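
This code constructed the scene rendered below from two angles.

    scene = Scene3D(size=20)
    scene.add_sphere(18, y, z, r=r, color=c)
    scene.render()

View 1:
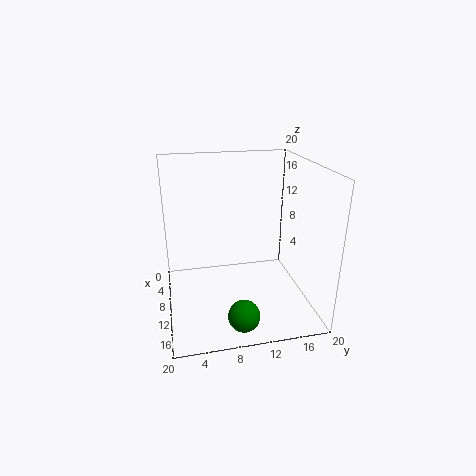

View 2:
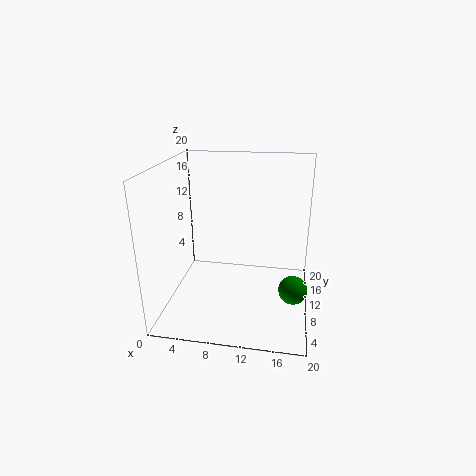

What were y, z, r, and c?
y = 9, z = 3, r = 2, c = 'green'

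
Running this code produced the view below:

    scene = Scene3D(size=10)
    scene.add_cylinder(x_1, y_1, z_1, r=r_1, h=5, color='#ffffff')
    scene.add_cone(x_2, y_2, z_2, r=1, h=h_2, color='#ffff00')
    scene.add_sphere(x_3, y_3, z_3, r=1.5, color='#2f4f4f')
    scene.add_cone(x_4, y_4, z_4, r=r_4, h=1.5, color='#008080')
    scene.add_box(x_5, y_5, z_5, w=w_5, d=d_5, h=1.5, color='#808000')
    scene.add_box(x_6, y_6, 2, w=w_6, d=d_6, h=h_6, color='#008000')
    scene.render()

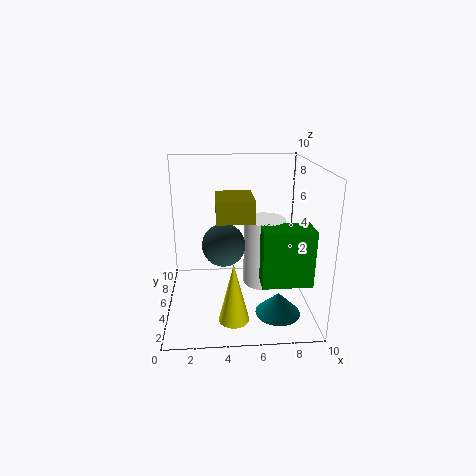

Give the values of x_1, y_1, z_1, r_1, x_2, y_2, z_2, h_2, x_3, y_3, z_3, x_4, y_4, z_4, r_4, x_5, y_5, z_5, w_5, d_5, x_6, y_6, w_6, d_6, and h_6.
x_1 = 7
y_1 = 6
z_1 = 1
r_1 = 1.5
x_2 = 4.5
y_2 = 2
z_2 = 0.5
h_2 = 4
x_3 = 4
y_3 = 5
z_3 = 4.5
x_4 = 7.5
y_4 = 2.5
z_4 = 0.5
r_4 = 1.5
x_5 = 3.5
y_5 = 3.5
z_5 = 6.5
w_5 = 2.5
d_5 = 3
x_6 = 6.5
y_6 = 3
w_6 = 3.5
d_6 = 2
h_6 = 4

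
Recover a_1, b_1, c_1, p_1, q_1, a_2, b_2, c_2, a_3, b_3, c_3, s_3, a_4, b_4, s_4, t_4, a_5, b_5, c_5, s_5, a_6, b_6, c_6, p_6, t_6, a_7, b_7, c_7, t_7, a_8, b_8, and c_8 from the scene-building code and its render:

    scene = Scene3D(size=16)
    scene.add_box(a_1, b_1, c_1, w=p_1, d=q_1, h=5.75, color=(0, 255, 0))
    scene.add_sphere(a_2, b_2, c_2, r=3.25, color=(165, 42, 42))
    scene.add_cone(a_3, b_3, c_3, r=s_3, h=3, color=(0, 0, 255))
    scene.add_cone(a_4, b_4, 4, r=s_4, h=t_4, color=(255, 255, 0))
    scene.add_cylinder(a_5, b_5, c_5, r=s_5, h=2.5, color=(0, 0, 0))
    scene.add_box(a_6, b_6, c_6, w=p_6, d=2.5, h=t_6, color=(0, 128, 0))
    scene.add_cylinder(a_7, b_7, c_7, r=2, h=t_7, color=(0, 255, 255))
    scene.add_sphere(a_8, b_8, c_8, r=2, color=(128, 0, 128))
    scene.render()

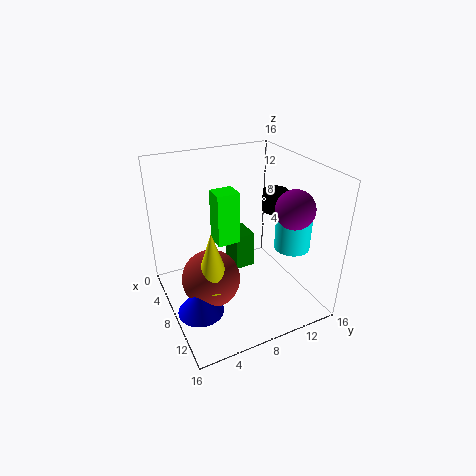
a_1 = 6.25
b_1 = 5.5
c_1 = 7.75
p_1 = 2.25
q_1 = 2.5
a_2 = 8.25
b_2 = 4.5
c_2 = 3.75
a_3 = 10
b_3 = 2.5
c_3 = 1.25
s_3 = 2.5
a_4 = 9.5
b_4 = 4.25
s_4 = 2
t_4 = 6.25
a_5 = 6.25
b_5 = 13.75
c_5 = 9.5
s_5 = 1.5
a_6 = 0.75
b_6 = 9.75
c_6 = 0.75
p_6 = 3.5
t_6 = 4.75
a_7 = 10.25
b_7 = 13.75
c_7 = 6.5
t_7 = 4.5
a_8 = 12.5
b_8 = 12
c_8 = 12.5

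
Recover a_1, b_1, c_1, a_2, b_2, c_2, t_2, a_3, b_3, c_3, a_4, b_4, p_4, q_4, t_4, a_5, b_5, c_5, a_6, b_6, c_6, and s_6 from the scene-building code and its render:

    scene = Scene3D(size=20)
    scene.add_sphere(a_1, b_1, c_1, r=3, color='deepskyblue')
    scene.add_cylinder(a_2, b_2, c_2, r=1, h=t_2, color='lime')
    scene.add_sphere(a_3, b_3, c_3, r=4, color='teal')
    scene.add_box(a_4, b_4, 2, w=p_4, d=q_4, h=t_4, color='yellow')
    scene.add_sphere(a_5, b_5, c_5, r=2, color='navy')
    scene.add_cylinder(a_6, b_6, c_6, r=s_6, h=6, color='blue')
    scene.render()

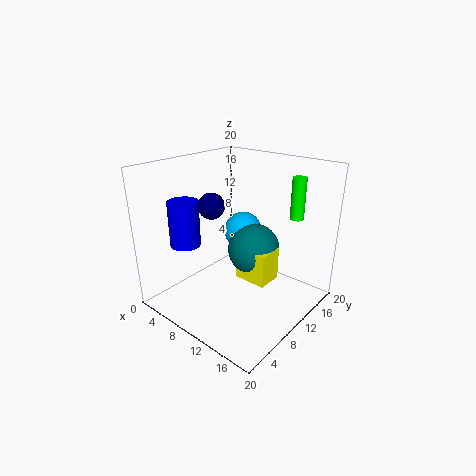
a_1 = 6
b_1 = 16
c_1 = 8
a_2 = 15
b_2 = 17
c_2 = 12
t_2 = 6
a_3 = 9
b_3 = 15
c_3 = 6
a_4 = 8
b_4 = 12
p_4 = 5
q_4 = 4
t_4 = 5
a_5 = 4
b_5 = 11
c_5 = 13
a_6 = 6
b_6 = 4
c_6 = 10
s_6 = 2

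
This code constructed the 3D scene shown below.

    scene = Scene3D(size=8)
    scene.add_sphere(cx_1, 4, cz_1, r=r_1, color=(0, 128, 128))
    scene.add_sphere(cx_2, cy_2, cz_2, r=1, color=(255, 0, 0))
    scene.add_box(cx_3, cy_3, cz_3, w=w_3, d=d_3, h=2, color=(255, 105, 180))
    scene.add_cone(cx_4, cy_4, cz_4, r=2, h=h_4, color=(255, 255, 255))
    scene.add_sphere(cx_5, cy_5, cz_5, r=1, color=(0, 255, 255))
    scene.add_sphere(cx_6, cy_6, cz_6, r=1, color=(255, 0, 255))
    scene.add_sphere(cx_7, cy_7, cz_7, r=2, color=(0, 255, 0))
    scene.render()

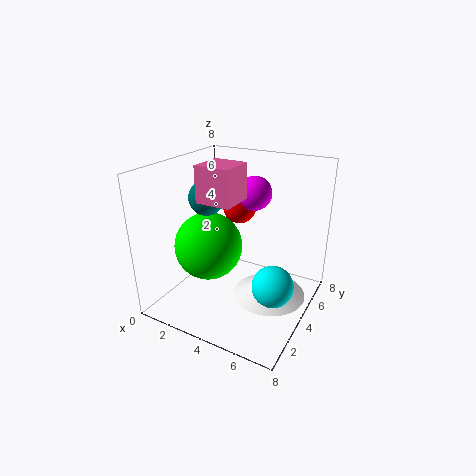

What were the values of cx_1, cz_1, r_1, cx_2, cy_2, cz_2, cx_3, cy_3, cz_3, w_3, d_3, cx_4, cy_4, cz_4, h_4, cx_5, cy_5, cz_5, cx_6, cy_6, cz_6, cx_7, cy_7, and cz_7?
cx_1 = 2; cz_1 = 6; r_1 = 1; cx_2 = 3; cy_2 = 6; cz_2 = 5; cx_3 = 2; cy_3 = 3; cz_3 = 6; w_3 = 2; d_3 = 2; cx_4 = 6; cy_4 = 4; cz_4 = 1; h_4 = 1; cx_5 = 7; cy_5 = 2; cz_5 = 3; cx_6 = 4; cy_6 = 6; cz_6 = 6; cx_7 = 2; cy_7 = 4; cz_7 = 3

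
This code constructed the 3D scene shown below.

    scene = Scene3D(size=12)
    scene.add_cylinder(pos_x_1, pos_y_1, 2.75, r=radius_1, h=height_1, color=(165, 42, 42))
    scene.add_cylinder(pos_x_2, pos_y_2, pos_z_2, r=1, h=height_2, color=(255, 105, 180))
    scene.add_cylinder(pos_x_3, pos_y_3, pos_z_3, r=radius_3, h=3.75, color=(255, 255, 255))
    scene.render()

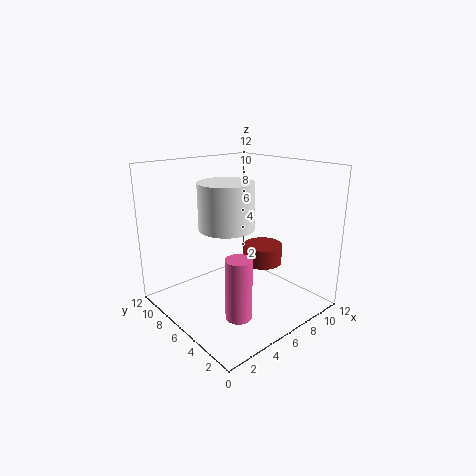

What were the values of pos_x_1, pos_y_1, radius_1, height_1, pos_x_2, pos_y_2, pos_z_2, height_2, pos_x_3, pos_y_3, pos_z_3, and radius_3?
pos_x_1 = 9.25
pos_y_1 = 6.25
radius_1 = 1.75
height_1 = 1.75
pos_x_2 = 3.25
pos_y_2 = 2.75
pos_z_2 = 1.25
height_2 = 4.75
pos_x_3 = 5
pos_y_3 = 6.25
pos_z_3 = 7
radius_3 = 2.25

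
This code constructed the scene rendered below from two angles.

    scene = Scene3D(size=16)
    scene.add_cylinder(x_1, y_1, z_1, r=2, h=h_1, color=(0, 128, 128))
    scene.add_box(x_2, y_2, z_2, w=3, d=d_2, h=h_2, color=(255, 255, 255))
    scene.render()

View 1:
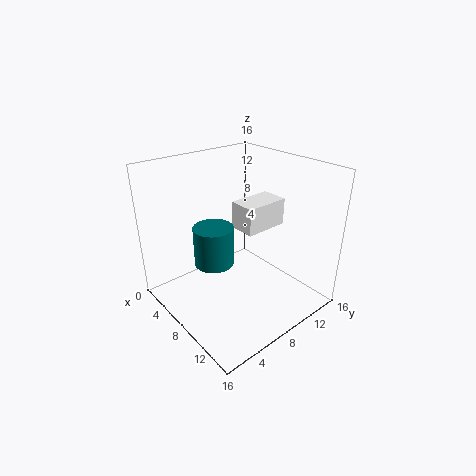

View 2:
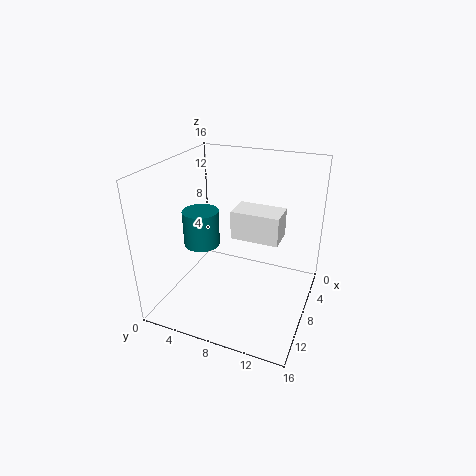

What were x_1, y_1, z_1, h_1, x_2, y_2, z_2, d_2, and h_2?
x_1 = 9
y_1 = 4
z_1 = 7
h_1 = 4
x_2 = 7
y_2 = 8
z_2 = 9
d_2 = 5
h_2 = 3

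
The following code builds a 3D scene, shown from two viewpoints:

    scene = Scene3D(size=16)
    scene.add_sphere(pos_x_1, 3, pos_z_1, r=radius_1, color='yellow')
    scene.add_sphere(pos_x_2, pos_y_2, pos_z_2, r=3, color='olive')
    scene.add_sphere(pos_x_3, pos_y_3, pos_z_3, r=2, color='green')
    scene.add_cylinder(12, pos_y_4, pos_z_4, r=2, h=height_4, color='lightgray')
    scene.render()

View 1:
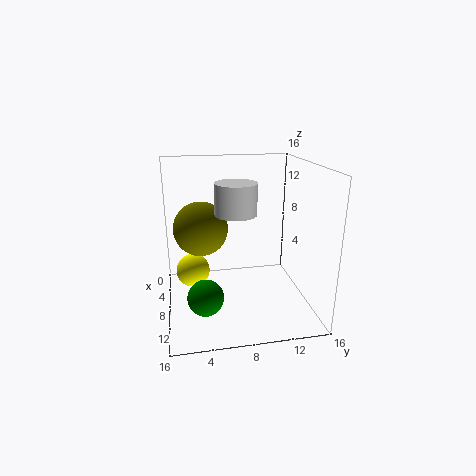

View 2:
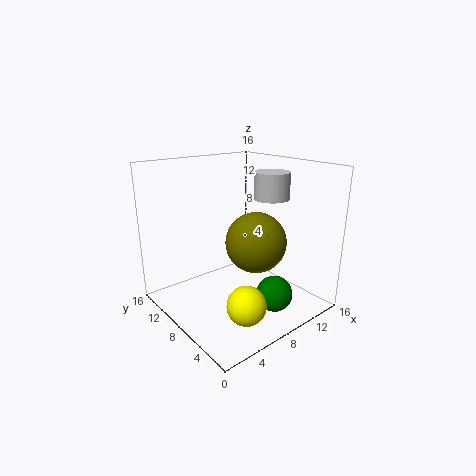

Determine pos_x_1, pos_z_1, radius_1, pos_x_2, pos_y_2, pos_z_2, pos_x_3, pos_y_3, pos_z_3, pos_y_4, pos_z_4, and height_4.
pos_x_1 = 5
pos_z_1 = 3
radius_1 = 2
pos_x_2 = 7
pos_y_2 = 4
pos_z_2 = 9
pos_x_3 = 10
pos_y_3 = 4
pos_z_3 = 2
pos_y_4 = 7
pos_z_4 = 12
height_4 = 3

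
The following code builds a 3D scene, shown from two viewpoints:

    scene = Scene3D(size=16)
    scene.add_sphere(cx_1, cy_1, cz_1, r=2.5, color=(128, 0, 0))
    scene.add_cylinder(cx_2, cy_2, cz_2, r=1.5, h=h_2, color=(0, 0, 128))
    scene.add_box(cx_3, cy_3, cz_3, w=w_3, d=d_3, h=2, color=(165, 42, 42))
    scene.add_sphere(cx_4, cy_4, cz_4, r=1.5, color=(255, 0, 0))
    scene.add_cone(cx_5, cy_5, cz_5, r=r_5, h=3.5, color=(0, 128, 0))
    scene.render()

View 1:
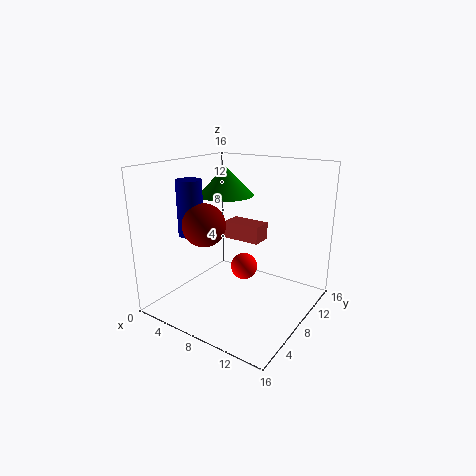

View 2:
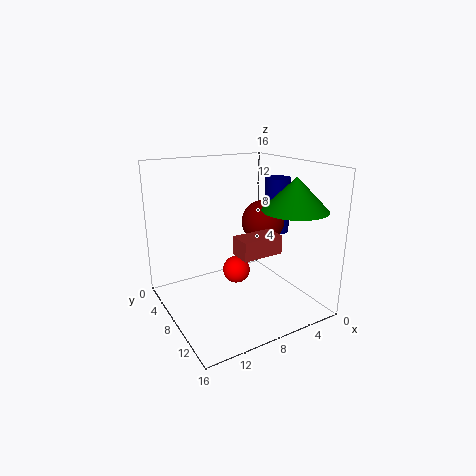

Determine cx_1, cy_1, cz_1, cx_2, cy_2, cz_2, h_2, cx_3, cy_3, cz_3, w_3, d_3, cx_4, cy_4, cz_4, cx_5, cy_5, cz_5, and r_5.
cx_1 = 4
cy_1 = 7
cz_1 = 9
cx_2 = 2
cy_2 = 7
cz_2 = 7.5
h_2 = 6.5
cx_3 = 5
cy_3 = 9.5
cz_3 = 7
w_3 = 4.5
d_3 = 2.5
cx_4 = 8.5
cy_4 = 8.5
cz_4 = 4.5
cx_5 = 3.5
cy_5 = 12
cz_5 = 11.5
r_5 = 3.5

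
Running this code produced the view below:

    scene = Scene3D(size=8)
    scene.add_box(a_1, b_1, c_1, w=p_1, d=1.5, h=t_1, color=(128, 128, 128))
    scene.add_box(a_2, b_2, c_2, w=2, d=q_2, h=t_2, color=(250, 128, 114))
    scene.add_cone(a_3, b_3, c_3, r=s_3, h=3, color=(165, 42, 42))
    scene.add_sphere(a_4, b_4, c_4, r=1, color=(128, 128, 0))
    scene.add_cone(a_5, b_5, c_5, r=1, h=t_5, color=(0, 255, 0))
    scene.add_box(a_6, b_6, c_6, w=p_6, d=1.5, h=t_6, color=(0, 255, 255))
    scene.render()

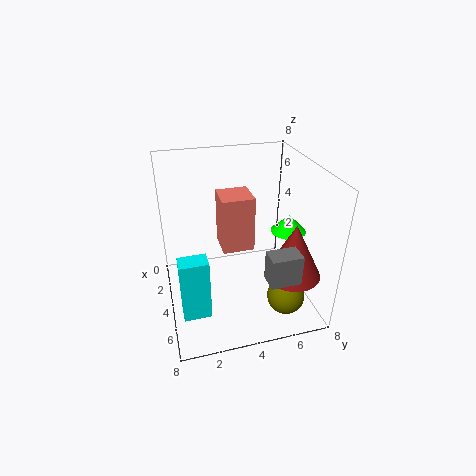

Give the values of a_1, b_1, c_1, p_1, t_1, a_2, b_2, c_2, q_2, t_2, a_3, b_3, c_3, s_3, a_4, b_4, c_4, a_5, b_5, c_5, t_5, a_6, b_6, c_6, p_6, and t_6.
a_1 = 7, b_1 = 4.5, c_1 = 3.5, p_1 = 1, t_1 = 1.5, a_2 = 0.5, b_2 = 3.5, c_2 = 2, q_2 = 2, t_2 = 3.5, a_3 = 6, b_3 = 6.5, c_3 = 2.5, s_3 = 1.5, a_4 = 6.5, b_4 = 6, c_4 = 1.5, a_5 = 4, b_5 = 7, c_5 = 4, t_5 = 1, a_6 = 5, b_6 = 0.5, c_6 = 0.5, p_6 = 1, t_6 = 3.5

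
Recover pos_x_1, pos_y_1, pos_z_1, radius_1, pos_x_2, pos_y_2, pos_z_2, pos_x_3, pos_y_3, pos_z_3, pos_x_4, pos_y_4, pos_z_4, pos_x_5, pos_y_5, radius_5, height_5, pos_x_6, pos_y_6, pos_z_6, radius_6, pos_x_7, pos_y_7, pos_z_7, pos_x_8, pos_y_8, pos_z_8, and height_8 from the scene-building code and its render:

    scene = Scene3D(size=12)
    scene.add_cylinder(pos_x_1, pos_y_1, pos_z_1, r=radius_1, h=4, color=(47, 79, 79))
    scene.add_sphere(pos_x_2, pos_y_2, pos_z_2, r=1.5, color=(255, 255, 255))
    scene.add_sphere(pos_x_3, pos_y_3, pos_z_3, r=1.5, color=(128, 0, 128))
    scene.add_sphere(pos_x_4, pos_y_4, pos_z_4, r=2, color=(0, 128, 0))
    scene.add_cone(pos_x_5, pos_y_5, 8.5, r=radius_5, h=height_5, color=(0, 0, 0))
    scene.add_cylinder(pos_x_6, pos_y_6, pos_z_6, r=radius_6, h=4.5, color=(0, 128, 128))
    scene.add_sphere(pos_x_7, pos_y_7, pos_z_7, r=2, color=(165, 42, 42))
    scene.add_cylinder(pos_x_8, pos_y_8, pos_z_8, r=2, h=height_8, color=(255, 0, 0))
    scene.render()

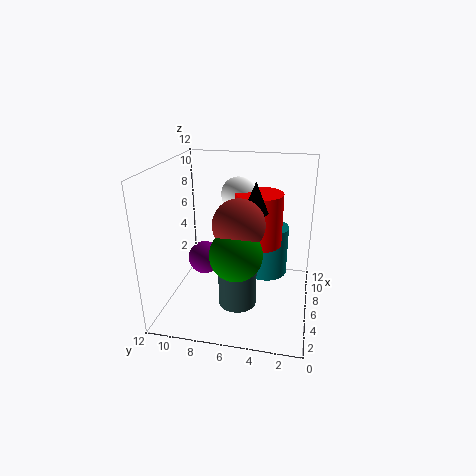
pos_x_1 = 3.5; pos_y_1 = 5.5; pos_z_1 = 1.5; radius_1 = 1.5; pos_x_2 = 8.5; pos_y_2 = 6.5; pos_z_2 = 9; pos_x_3 = 7.5; pos_y_3 = 9.5; pos_z_3 = 3; pos_x_4 = 3; pos_y_4 = 5.5; pos_z_4 = 6; pos_x_5 = 5.5; pos_y_5 = 4.5; radius_5 = 1; height_5 = 2.5; pos_x_6 = 9; pos_y_6 = 4; pos_z_6 = 1.5; radius_6 = 2; pos_x_7 = 4; pos_y_7 = 5.5; pos_z_7 = 8; pos_x_8 = 7.5; pos_y_8 = 4.5; pos_z_8 = 5; height_8 = 4.5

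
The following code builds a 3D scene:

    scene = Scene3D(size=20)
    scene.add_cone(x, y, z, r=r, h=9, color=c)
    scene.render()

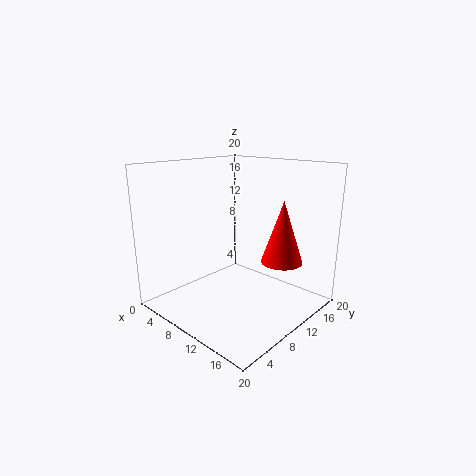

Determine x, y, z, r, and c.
x = 14, y = 15, z = 6, r = 3, c = 'red'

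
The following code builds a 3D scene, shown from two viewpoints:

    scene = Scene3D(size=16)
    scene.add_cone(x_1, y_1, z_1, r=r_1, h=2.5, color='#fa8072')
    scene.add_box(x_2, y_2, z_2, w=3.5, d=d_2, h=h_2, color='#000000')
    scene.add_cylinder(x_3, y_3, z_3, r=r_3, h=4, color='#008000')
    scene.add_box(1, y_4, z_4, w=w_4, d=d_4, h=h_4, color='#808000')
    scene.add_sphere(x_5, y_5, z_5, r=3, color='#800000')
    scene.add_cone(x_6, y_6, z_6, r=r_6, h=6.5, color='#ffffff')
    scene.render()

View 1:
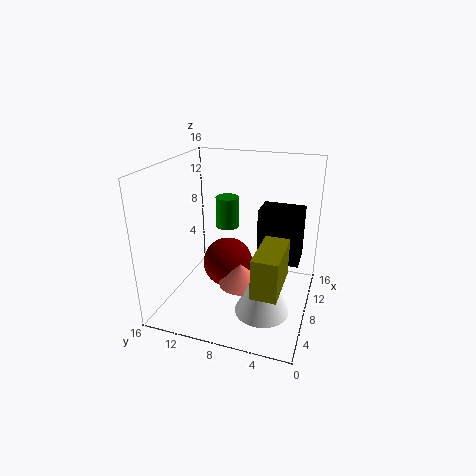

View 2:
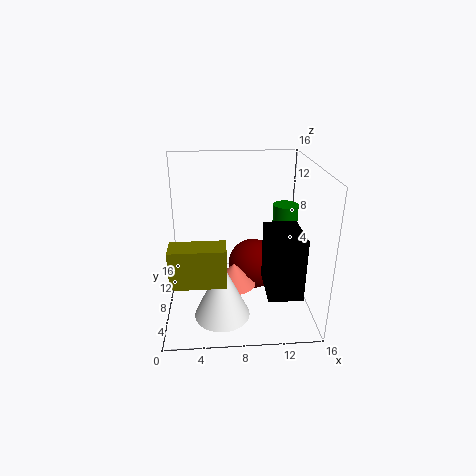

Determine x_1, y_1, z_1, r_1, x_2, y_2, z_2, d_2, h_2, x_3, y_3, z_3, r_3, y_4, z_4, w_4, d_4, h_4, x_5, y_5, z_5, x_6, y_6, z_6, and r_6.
x_1 = 7.5, y_1 = 7.5, z_1 = 2.5, r_1 = 2.5, x_2 = 10.5, y_2 = 1.5, z_2 = 4, d_2 = 5, h_2 = 6.5, x_3 = 14, y_3 = 11.5, z_3 = 6.5, r_3 = 1.5, y_4 = 2, z_4 = 5.5, w_4 = 5.5, d_4 = 2.5, h_4 = 4, x_5 = 10, y_5 = 10, z_5 = 3.5, x_6 = 6, y_6 = 4.5, z_6 = 0.5, r_6 = 3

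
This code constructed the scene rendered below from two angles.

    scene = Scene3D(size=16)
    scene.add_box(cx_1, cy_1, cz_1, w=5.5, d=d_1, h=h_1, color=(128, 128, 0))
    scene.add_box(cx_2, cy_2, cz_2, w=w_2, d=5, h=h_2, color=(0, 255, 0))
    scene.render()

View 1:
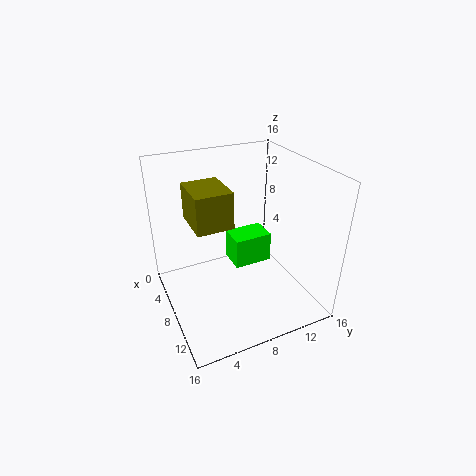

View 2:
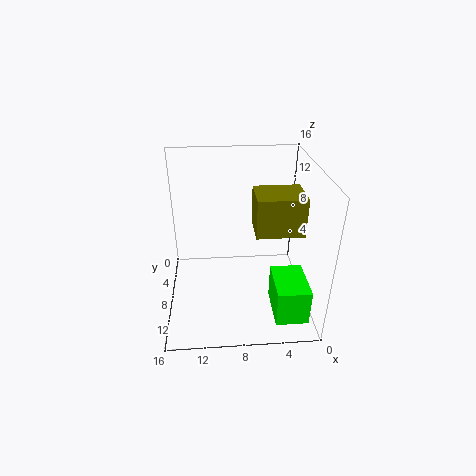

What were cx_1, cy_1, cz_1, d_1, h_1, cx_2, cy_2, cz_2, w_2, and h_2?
cx_1 = 0.5, cy_1 = 4, cz_1 = 8, d_1 = 4.5, h_1 = 4.5, cx_2 = 1, cy_2 = 9.5, cz_2 = 1, w_2 = 3.5, h_2 = 4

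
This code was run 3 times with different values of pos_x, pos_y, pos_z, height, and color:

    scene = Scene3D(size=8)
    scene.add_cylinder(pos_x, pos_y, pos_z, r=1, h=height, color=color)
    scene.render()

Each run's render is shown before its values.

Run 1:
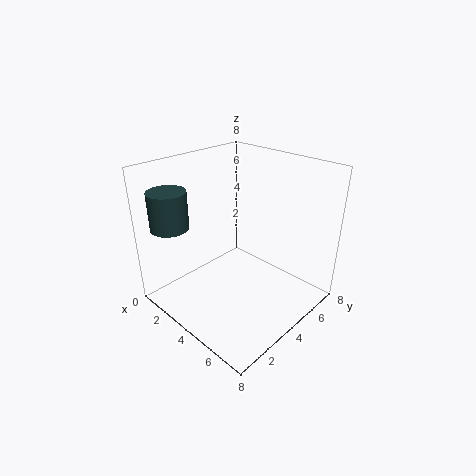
pos_x = 2; pos_y = 1; pos_z = 5; height = 2; color = 'darkslategray'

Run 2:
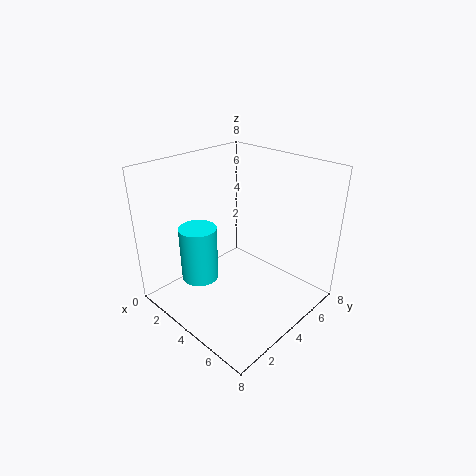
pos_x = 3; pos_y = 2; pos_z = 2; height = 3; color = 'cyan'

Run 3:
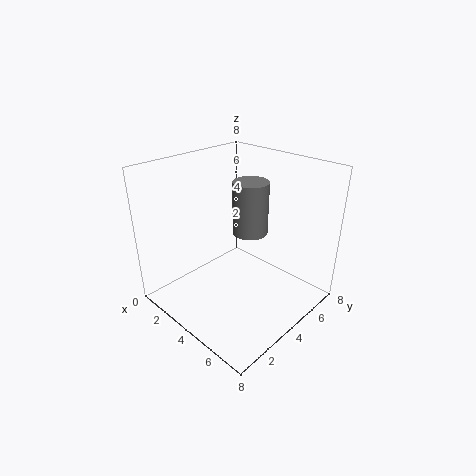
pos_x = 4; pos_y = 5; pos_z = 4; height = 3; color = 'gray'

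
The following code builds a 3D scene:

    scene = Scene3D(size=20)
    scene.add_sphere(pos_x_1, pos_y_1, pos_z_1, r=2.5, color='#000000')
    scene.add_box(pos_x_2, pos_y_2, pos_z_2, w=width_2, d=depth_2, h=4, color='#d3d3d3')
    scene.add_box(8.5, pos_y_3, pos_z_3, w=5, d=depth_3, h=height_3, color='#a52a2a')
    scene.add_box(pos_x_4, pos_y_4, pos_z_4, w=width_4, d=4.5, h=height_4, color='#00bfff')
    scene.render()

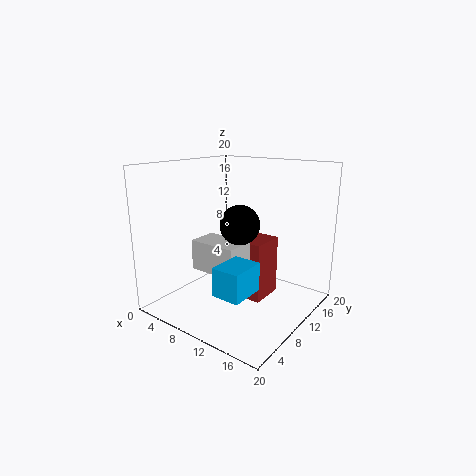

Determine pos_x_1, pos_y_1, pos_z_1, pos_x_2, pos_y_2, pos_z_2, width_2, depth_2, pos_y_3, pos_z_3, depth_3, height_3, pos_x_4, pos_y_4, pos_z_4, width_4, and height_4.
pos_x_1 = 12.5
pos_y_1 = 7
pos_z_1 = 13
pos_x_2 = 6.5
pos_y_2 = 4.5
pos_z_2 = 6.5
width_2 = 6.5
depth_2 = 4
pos_y_3 = 10
pos_z_3 = 1
depth_3 = 5
height_3 = 8.5
pos_x_4 = 13
pos_y_4 = 1
pos_z_4 = 6
width_4 = 3.5
height_4 = 3.5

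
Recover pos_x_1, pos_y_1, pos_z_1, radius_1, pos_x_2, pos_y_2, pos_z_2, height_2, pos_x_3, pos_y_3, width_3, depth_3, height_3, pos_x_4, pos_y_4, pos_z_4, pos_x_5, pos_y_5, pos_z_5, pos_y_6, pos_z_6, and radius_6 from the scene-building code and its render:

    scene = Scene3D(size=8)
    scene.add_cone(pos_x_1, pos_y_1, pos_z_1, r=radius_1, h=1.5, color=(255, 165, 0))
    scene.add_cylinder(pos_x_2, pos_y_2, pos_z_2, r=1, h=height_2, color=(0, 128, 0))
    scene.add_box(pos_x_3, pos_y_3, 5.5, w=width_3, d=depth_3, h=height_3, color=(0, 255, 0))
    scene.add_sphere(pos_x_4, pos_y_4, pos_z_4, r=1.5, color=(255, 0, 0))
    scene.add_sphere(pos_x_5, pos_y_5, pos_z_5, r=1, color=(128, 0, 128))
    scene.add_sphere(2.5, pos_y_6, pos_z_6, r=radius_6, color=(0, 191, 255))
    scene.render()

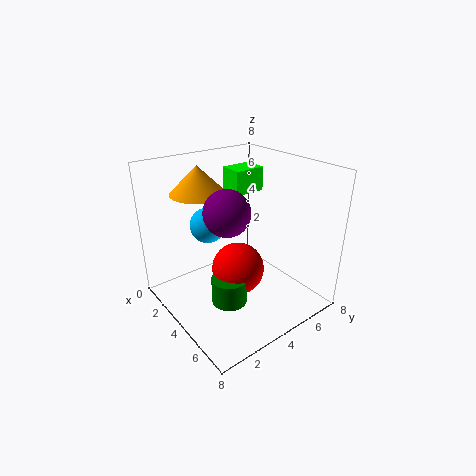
pos_x_1 = 2.5, pos_y_1 = 2.5, pos_z_1 = 6.5, radius_1 = 1.5, pos_x_2 = 4.5, pos_y_2 = 3, pos_z_2 = 0.5, height_2 = 1.5, pos_x_3 = 0.5, pos_y_3 = 5.5, width_3 = 1.5, depth_3 = 2, height_3 = 1.5, pos_x_4 = 4, pos_y_4 = 4, pos_z_4 = 2, pos_x_5 = 6.5, pos_y_5 = 1.5, pos_z_5 = 7, pos_y_6 = 3, pos_z_6 = 4.5, radius_6 = 1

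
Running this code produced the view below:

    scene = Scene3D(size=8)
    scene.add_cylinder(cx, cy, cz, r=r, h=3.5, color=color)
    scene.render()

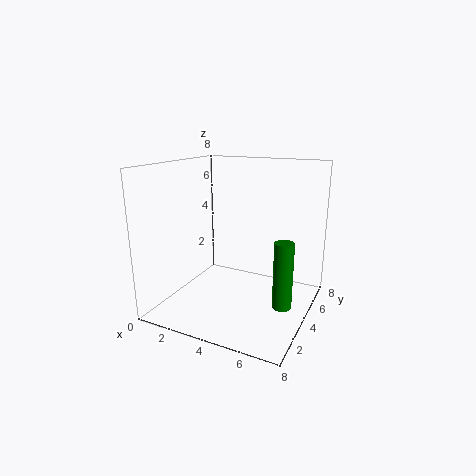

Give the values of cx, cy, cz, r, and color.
cx = 7, cy = 3, cz = 1, r = 0.5, color = 'green'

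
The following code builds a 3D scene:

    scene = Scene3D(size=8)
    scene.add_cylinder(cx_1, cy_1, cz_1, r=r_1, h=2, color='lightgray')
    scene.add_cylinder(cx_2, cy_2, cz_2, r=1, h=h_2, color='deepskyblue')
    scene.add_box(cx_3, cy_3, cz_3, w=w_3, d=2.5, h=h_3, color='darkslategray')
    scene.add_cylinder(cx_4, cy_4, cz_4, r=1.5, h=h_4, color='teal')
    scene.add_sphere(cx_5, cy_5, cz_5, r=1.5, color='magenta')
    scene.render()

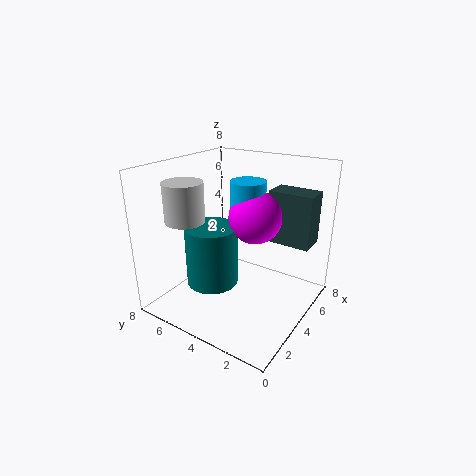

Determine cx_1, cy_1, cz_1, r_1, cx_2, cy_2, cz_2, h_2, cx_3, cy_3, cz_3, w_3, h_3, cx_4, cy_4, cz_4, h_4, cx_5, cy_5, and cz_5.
cx_1 = 1.5, cy_1 = 5.5, cz_1 = 5.5, r_1 = 1, cx_2 = 5, cy_2 = 4, cz_2 = 5, h_2 = 2, cx_3 = 5.5, cy_3 = 0.5, cz_3 = 3.5, w_3 = 1.5, h_3 = 3, cx_4 = 3.5, cy_4 = 5.5, cz_4 = 1, h_4 = 3.5, cx_5 = 5, cy_5 = 3.5, cz_5 = 5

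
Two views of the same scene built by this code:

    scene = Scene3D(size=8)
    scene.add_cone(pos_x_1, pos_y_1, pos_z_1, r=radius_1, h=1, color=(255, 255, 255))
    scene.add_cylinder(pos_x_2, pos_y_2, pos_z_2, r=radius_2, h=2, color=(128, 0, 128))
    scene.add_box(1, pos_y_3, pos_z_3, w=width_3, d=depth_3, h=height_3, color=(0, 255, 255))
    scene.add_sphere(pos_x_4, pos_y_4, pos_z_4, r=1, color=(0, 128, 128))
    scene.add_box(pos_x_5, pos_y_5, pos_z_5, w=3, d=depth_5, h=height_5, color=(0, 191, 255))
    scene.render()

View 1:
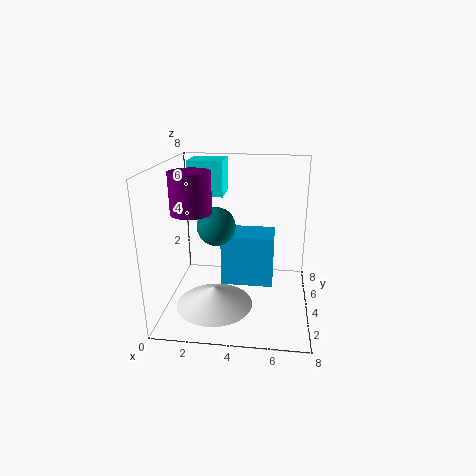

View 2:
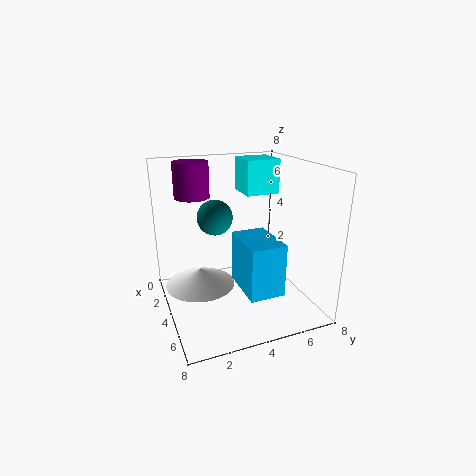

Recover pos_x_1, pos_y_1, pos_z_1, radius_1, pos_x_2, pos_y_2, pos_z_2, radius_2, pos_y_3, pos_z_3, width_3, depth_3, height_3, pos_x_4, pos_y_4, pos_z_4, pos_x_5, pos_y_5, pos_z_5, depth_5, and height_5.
pos_x_1 = 3, pos_y_1 = 2, pos_z_1 = 1, radius_1 = 2, pos_x_2 = 2, pos_y_2 = 2, pos_z_2 = 6, radius_2 = 1, pos_y_3 = 5, pos_z_3 = 6, width_3 = 2, depth_3 = 2, height_3 = 2, pos_x_4 = 3, pos_y_4 = 3, pos_z_4 = 5, pos_x_5 = 3, pos_y_5 = 4, pos_z_5 = 1, depth_5 = 2, height_5 = 3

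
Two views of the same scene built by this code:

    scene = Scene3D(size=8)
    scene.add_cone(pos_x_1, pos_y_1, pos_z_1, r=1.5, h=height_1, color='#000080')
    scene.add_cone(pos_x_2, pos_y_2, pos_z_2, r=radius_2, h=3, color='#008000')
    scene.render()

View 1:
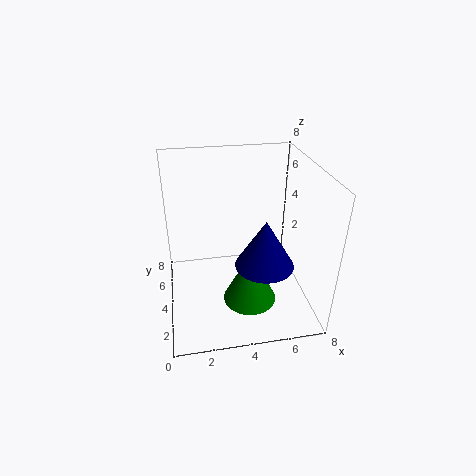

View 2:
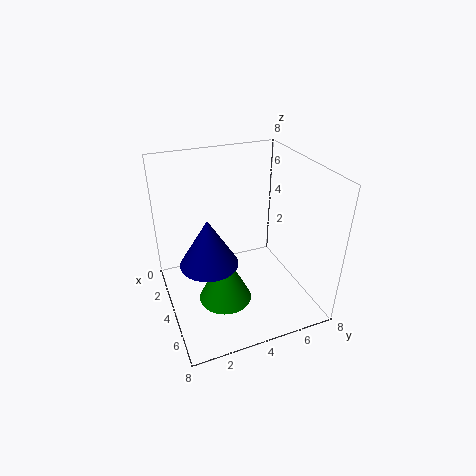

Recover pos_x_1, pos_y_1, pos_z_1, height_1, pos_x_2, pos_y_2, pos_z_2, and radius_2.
pos_x_1 = 5
pos_y_1 = 2
pos_z_1 = 3.5
height_1 = 2.5
pos_x_2 = 4.5
pos_y_2 = 3
pos_z_2 = 0.5
radius_2 = 1.5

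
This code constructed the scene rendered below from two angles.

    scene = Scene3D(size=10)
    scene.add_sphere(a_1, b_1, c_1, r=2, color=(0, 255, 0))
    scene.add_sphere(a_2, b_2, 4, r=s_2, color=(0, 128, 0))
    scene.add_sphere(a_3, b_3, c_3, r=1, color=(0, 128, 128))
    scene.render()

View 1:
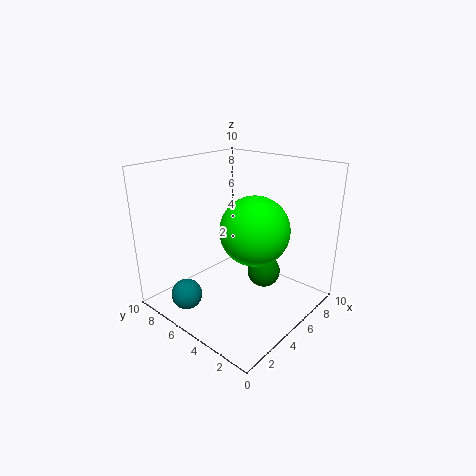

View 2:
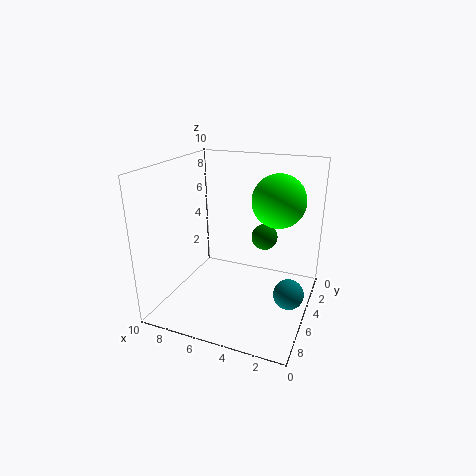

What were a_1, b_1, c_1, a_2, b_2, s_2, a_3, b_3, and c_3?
a_1 = 3
b_1 = 2
c_1 = 7
a_2 = 4
b_2 = 2
s_2 = 1
a_3 = 1
b_3 = 6
c_3 = 2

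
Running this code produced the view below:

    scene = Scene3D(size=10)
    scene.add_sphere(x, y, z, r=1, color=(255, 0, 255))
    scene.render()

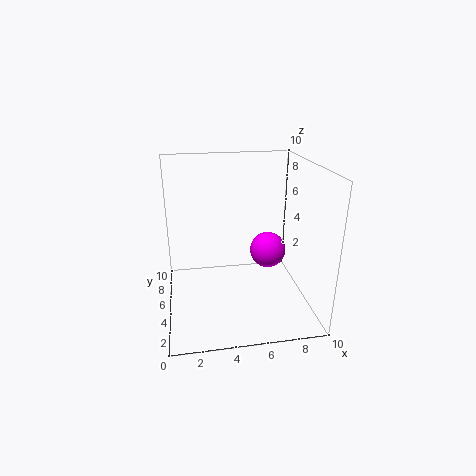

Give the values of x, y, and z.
x = 6; y = 1; z = 6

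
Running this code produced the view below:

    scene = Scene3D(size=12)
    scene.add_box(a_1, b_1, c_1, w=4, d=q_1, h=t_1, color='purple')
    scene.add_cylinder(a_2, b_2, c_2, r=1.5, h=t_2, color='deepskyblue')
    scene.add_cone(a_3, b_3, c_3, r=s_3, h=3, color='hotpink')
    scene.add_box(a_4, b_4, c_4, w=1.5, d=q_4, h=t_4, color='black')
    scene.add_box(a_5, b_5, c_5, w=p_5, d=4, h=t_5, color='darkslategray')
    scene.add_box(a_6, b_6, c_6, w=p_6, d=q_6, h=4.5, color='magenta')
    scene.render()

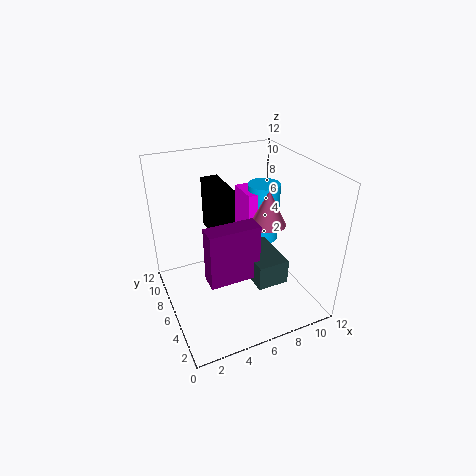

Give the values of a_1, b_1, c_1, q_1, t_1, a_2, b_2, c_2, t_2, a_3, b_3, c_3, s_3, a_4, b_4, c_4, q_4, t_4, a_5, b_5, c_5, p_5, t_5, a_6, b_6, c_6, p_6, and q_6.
a_1 = 2.5
b_1 = 3
c_1 = 4
q_1 = 1.5
t_1 = 4.5
a_2 = 10
b_2 = 9
c_2 = 3.5
t_2 = 5.5
a_3 = 8.5
b_3 = 5.5
c_3 = 7
s_3 = 1.5
a_4 = 4.5
b_4 = 6.5
c_4 = 5.5
q_4 = 4
t_4 = 4.5
a_5 = 6
b_5 = 2
c_5 = 3.5
p_5 = 2.5
t_5 = 2
a_6 = 8
b_6 = 8
c_6 = 4
p_6 = 2
q_6 = 3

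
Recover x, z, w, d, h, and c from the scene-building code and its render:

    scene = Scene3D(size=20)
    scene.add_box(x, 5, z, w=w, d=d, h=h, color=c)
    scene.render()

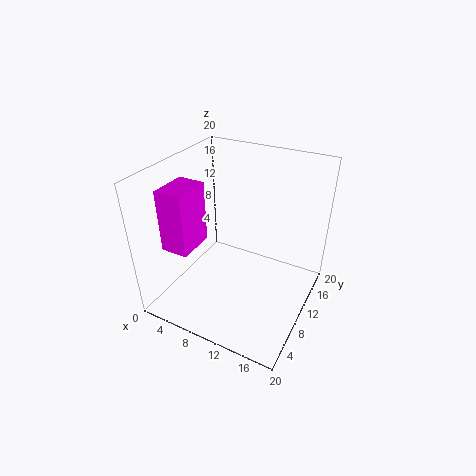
x = 0.5, z = 8, w = 4, d = 5.5, h = 9, c = 'magenta'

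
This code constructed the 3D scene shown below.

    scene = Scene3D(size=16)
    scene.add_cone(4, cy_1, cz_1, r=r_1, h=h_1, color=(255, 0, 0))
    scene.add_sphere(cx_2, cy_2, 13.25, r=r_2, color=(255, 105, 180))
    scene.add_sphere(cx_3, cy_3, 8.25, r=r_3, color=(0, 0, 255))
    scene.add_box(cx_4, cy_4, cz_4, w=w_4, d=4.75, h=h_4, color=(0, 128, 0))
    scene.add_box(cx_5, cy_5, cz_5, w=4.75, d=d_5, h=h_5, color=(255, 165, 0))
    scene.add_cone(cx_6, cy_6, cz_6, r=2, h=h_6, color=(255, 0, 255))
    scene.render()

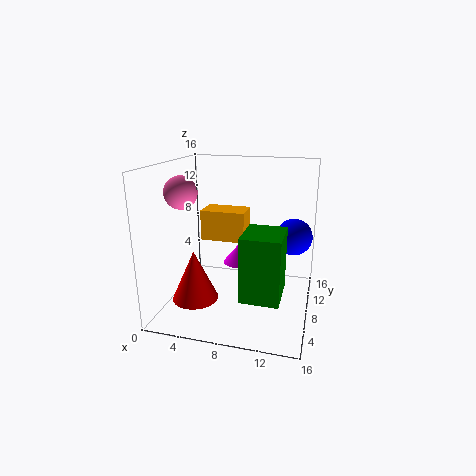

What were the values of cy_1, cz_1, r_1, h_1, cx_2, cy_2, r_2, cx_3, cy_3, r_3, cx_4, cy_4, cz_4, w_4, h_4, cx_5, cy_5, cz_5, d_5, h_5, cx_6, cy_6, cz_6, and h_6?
cy_1 = 4.75, cz_1 = 1.75, r_1 = 2.5, h_1 = 5.5, cx_2 = 2.5, cy_2 = 5.75, r_2 = 1.75, cx_3 = 14, cy_3 = 9.25, r_3 = 2, cx_4 = 9.5, cy_4 = 2.5, cz_4 = 3.25, w_4 = 4, h_4 = 6.75, cx_5 = 4.25, cy_5 = 6.5, cz_5 = 8, d_5 = 3, h_5 = 3.25, cx_6 = 6.75, cy_6 = 13, cz_6 = 2.75, h_6 = 2.5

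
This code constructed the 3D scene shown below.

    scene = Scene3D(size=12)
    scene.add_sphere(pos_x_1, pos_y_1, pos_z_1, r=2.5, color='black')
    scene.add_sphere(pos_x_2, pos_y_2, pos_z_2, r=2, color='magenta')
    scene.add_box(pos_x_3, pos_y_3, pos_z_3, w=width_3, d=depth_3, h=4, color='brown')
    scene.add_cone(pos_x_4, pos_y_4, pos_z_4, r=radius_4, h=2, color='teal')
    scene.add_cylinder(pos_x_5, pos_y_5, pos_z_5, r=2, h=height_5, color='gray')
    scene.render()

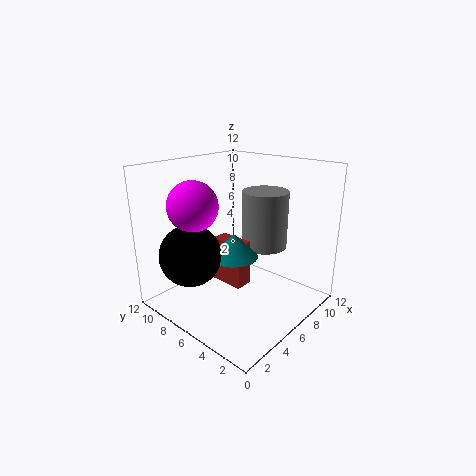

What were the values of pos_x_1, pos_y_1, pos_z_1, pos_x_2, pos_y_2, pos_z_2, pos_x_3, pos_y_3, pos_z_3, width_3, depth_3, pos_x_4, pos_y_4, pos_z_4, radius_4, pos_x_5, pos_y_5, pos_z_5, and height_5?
pos_x_1 = 2.5
pos_y_1 = 8
pos_z_1 = 5
pos_x_2 = 3
pos_y_2 = 8
pos_z_2 = 9
pos_x_3 = 5.5
pos_y_3 = 5.5
pos_z_3 = 1.5
width_3 = 1.5
depth_3 = 3
pos_x_4 = 5.5
pos_y_4 = 6
pos_z_4 = 4.5
radius_4 = 2
pos_x_5 = 9
pos_y_5 = 5.5
pos_z_5 = 4.5
height_5 = 5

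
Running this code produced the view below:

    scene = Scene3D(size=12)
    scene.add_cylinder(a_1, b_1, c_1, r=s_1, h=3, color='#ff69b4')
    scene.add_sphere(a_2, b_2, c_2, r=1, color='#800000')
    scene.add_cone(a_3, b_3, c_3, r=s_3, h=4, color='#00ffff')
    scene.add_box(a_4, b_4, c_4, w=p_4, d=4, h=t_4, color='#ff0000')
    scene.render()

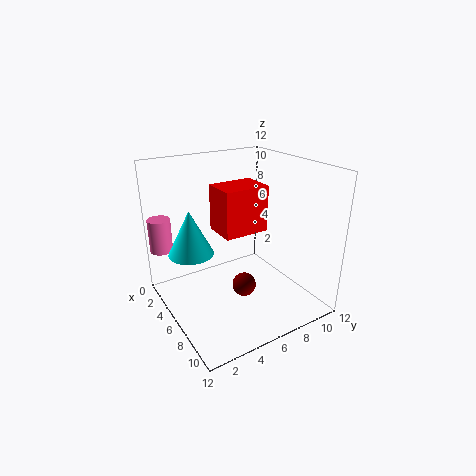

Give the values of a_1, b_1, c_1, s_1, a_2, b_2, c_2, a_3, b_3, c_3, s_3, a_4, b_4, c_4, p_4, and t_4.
a_1 = 1, b_1 = 1, c_1 = 4, s_1 = 1, a_2 = 7, b_2 = 6, c_2 = 2, a_3 = 3, b_3 = 3, c_3 = 4, s_3 = 2, a_4 = 3, b_4 = 5, c_4 = 6, p_4 = 3, t_4 = 4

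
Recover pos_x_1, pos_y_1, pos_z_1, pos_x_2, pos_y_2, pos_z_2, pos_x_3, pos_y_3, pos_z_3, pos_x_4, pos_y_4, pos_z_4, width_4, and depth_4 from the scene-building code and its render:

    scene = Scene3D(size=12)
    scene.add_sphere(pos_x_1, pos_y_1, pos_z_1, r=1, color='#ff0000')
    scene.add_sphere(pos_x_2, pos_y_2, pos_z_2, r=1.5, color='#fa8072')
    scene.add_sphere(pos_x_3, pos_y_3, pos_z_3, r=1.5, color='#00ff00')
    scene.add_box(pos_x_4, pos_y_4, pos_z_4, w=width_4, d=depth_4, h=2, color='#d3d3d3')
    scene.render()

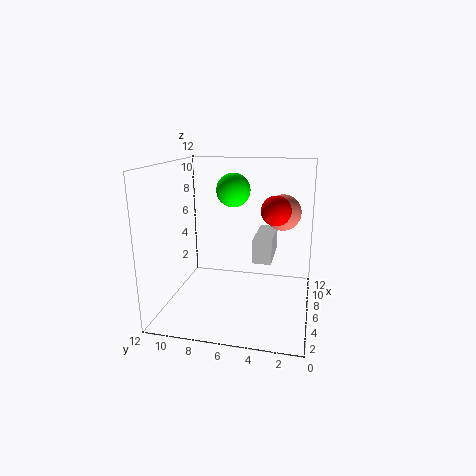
pos_x_1 = 2; pos_y_1 = 2.5; pos_z_1 = 9.5; pos_x_2 = 7.5; pos_y_2 = 2.5; pos_z_2 = 8; pos_x_3 = 8.5; pos_y_3 = 7; pos_z_3 = 9.5; pos_x_4 = 4.5; pos_y_4 = 3; pos_z_4 = 4.5; width_4 = 4; depth_4 = 1.5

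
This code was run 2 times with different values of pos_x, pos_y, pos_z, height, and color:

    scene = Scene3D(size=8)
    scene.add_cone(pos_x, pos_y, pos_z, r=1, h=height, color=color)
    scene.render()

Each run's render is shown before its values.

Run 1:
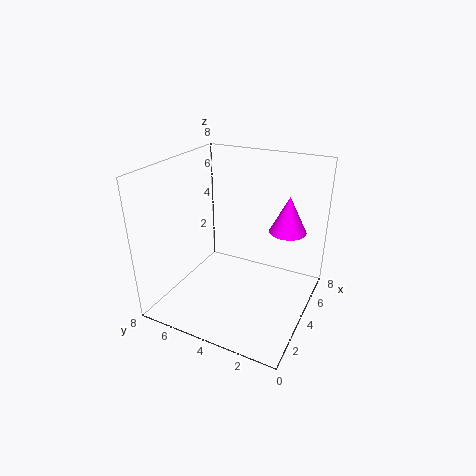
pos_x = 5
pos_y = 1.5
pos_z = 4.5
height = 2
color = 'magenta'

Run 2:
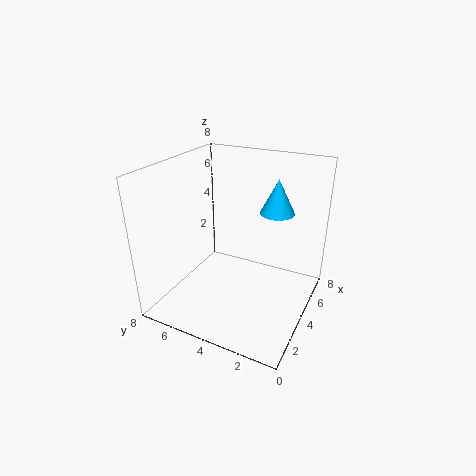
pos_x = 6
pos_y = 2.5
pos_z = 5
height = 2
color = 'deepskyblue'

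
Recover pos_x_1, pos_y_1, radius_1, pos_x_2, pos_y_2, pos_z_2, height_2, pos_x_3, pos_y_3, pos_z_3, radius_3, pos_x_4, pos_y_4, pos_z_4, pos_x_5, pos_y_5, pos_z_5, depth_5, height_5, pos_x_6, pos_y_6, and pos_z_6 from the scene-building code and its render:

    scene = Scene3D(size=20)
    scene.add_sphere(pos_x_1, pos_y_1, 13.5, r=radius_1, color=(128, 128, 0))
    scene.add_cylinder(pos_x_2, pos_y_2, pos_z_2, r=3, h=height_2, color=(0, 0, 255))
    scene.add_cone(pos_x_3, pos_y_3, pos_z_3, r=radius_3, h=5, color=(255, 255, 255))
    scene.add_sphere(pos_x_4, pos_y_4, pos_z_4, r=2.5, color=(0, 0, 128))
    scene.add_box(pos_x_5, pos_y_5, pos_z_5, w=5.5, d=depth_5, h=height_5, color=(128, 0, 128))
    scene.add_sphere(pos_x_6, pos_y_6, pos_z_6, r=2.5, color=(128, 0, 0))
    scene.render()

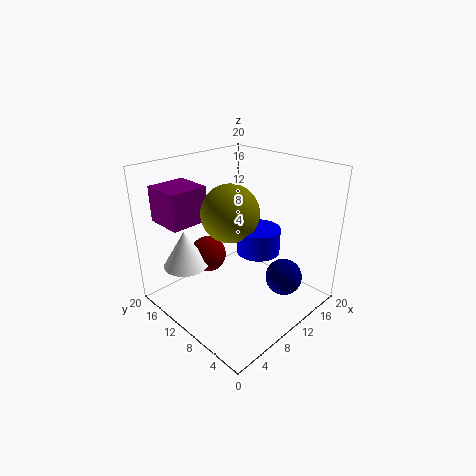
pos_x_1 = 9.5; pos_y_1 = 11; radius_1 = 4; pos_x_2 = 12; pos_y_2 = 8; pos_z_2 = 8; height_2 = 3.5; pos_x_3 = 3.5; pos_y_3 = 13.5; pos_z_3 = 7; radius_3 = 3; pos_x_4 = 13; pos_y_4 = 4; pos_z_4 = 5; pos_x_5 = 2.5; pos_y_5 = 14; pos_z_5 = 12; depth_5 = 5.5; height_5 = 5; pos_x_6 = 7; pos_y_6 = 13; pos_z_6 = 7.5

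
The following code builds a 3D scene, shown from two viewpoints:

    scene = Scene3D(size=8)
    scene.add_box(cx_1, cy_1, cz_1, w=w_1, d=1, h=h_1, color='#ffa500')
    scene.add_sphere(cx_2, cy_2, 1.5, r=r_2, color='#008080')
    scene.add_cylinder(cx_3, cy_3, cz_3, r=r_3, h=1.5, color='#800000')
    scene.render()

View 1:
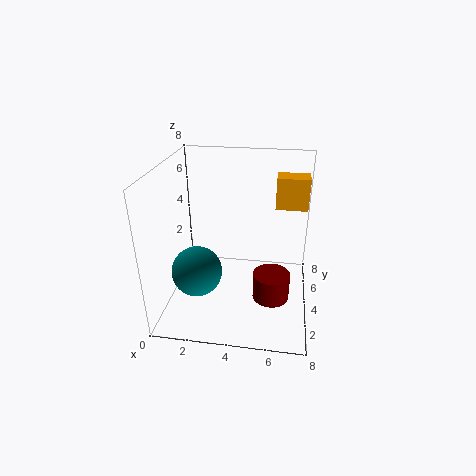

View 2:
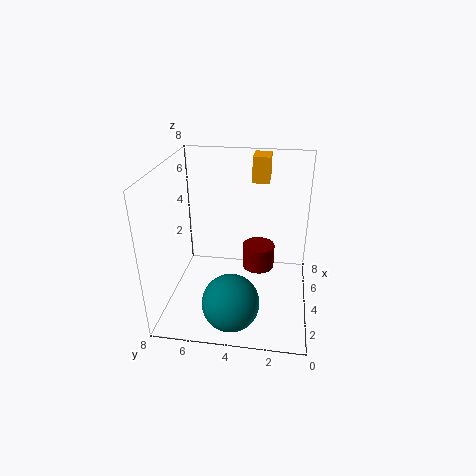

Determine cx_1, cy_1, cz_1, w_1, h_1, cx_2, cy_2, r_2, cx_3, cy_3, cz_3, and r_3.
cx_1 = 6; cy_1 = 2.5; cz_1 = 6.5; w_1 = 1.5; h_1 = 1.5; cx_2 = 1.5; cy_2 = 4; r_2 = 1.5; cx_3 = 6; cy_3 = 3; cz_3 = 1; r_3 = 1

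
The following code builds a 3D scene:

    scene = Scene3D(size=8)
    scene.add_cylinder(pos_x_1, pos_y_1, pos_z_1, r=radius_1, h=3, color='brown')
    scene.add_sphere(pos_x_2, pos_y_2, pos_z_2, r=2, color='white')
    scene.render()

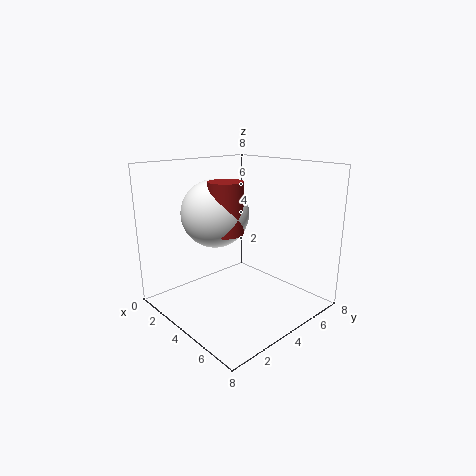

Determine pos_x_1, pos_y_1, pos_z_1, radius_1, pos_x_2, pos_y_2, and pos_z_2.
pos_x_1 = 3
pos_y_1 = 4
pos_z_1 = 4
radius_1 = 1
pos_x_2 = 2
pos_y_2 = 4
pos_z_2 = 5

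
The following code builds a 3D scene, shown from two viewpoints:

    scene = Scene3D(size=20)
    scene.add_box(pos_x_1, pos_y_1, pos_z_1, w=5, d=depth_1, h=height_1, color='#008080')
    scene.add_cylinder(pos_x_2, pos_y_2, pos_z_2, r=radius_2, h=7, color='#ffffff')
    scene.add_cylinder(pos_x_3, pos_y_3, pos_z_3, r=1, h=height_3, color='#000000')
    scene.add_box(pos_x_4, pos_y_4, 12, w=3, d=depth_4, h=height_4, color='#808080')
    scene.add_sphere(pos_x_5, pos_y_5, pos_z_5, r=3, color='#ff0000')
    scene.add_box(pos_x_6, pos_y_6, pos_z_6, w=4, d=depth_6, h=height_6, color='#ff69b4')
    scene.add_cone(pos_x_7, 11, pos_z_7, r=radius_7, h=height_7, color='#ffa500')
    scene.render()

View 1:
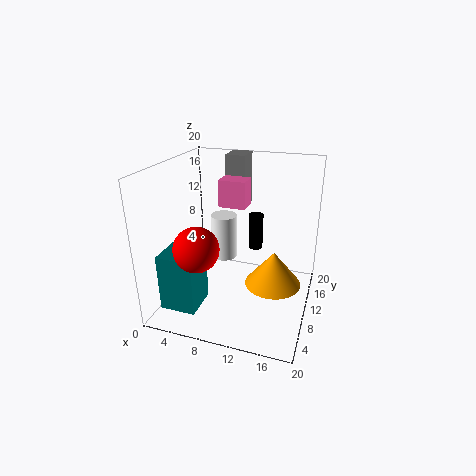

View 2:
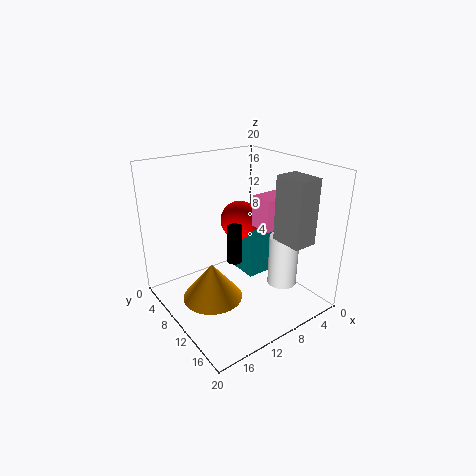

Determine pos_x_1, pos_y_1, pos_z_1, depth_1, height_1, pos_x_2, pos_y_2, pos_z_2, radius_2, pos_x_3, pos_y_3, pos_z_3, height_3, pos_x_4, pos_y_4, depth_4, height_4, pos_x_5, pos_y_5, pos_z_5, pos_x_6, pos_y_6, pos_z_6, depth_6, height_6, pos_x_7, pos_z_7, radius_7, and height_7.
pos_x_1 = 1; pos_y_1 = 3; pos_z_1 = 1; depth_1 = 5; height_1 = 8; pos_x_2 = 6; pos_y_2 = 15; pos_z_2 = 4; radius_2 = 2; pos_x_3 = 12; pos_y_3 = 12; pos_z_3 = 8; height_3 = 5; pos_x_4 = 6; pos_y_4 = 16; depth_4 = 4; height_4 = 8; pos_x_5 = 6; pos_y_5 = 5; pos_z_5 = 10; pos_x_6 = 6; pos_y_6 = 13; pos_z_6 = 13; depth_6 = 3; height_6 = 4; pos_x_7 = 15; pos_z_7 = 3; radius_7 = 4; height_7 = 5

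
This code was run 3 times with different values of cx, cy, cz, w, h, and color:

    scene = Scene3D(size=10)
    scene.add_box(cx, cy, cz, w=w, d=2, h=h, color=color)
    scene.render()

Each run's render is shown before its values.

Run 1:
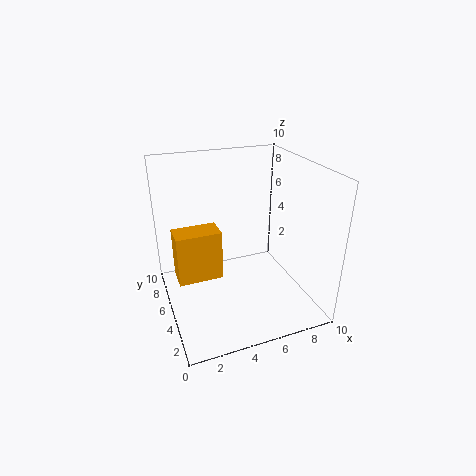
cx = 1, cy = 7, cz = 0.5, w = 3.5, h = 4, color = 'orange'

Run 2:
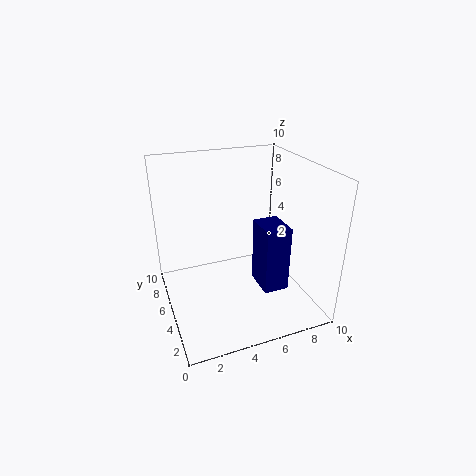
cx = 5, cy = 0.5, cz = 3.5, w = 1.5, h = 4, color = 'navy'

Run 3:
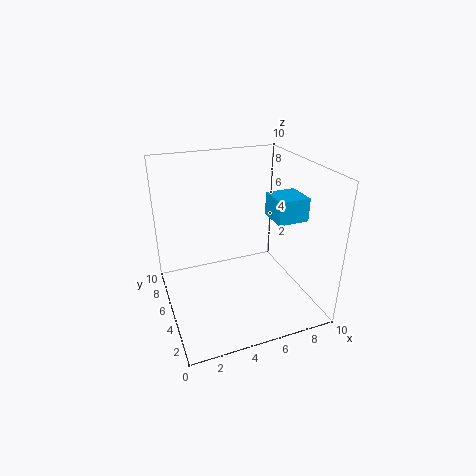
cx = 6.5, cy = 2, cz = 7, w = 2, h = 1.5, color = 'deepskyblue'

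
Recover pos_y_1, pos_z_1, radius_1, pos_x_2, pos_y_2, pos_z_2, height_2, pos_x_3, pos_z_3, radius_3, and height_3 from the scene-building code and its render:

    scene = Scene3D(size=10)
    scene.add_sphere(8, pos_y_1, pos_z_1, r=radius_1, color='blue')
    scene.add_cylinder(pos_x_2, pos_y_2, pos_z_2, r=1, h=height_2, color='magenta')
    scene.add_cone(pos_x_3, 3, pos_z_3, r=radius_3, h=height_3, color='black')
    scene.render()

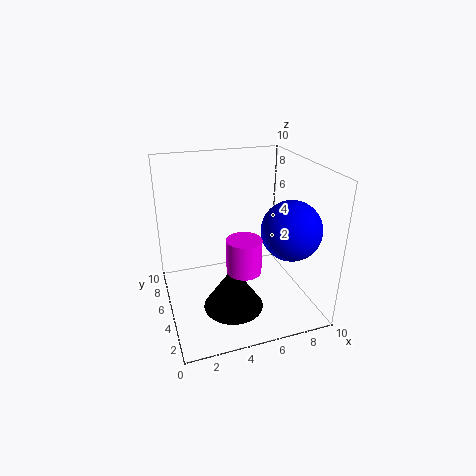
pos_y_1 = 3; pos_z_1 = 6; radius_1 = 2; pos_x_2 = 4; pos_y_2 = 1; pos_z_2 = 5; height_2 = 2; pos_x_3 = 4; pos_z_3 = 1; radius_3 = 2; height_3 = 3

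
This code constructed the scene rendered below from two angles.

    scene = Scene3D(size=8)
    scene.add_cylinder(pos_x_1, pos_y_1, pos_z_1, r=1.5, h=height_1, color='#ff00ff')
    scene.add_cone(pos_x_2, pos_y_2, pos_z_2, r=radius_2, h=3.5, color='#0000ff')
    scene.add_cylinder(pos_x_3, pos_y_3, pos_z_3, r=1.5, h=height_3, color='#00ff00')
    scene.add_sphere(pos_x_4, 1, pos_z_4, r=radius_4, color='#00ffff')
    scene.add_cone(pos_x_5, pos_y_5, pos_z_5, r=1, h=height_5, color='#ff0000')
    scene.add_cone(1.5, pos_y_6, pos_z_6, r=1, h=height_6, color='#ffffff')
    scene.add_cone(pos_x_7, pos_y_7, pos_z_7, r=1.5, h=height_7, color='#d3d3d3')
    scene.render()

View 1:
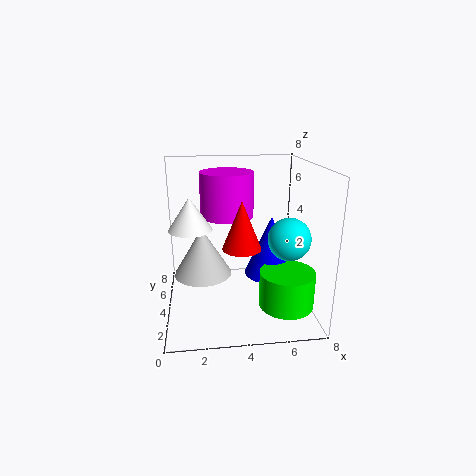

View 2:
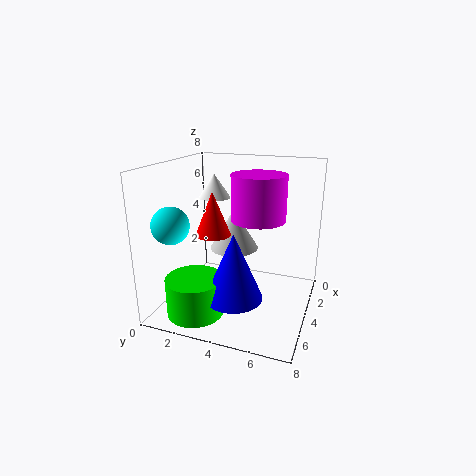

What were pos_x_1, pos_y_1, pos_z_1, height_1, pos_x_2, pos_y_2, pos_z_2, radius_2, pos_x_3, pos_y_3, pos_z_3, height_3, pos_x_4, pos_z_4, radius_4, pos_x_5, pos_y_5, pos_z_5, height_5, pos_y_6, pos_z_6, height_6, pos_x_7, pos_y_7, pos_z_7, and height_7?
pos_x_1 = 3.5; pos_y_1 = 5; pos_z_1 = 5; height_1 = 2.5; pos_x_2 = 6; pos_y_2 = 4.5; pos_z_2 = 1.5; radius_2 = 1.5; pos_x_3 = 6.5; pos_y_3 = 2.5; pos_z_3 = 0.5; height_3 = 2; pos_x_4 = 6; pos_z_4 = 5; radius_4 = 1; pos_x_5 = 4; pos_y_5 = 2.5; pos_z_5 = 4; height_5 = 2.5; pos_y_6 = 1.5; pos_z_6 = 5.5; height_6 = 1.5; pos_x_7 = 2; pos_y_7 = 3; pos_z_7 = 2.5; height_7 = 2.5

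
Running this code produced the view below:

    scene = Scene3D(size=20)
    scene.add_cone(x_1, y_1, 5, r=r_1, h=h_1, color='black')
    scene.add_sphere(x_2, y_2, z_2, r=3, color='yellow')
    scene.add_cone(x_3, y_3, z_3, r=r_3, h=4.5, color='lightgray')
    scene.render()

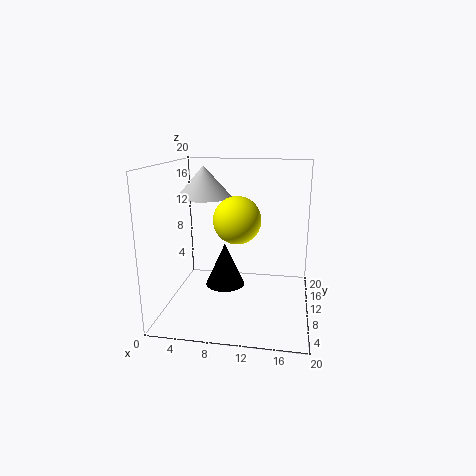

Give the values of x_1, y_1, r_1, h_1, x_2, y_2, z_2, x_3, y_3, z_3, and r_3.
x_1 = 9; y_1 = 6; r_1 = 2.5; h_1 = 5.5; x_2 = 10.5; y_2 = 6.5; z_2 = 13.5; x_3 = 4.5; y_3 = 13; z_3 = 15; r_3 = 4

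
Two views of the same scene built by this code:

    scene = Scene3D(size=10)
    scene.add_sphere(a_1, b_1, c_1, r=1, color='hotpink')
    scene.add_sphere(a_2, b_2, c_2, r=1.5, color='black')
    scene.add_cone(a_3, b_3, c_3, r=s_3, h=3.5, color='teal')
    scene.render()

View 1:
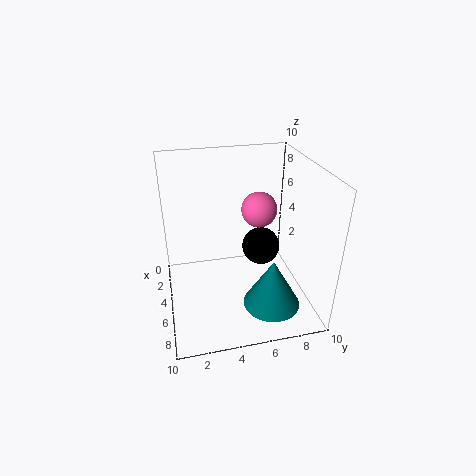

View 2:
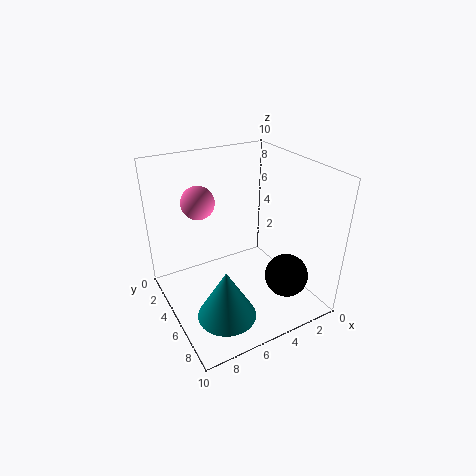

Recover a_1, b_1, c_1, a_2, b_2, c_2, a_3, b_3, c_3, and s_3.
a_1 = 8; b_1 = 5.5; c_1 = 8.5; a_2 = 2.5; b_2 = 7.5; c_2 = 2.5; a_3 = 7; b_3 = 7; c_3 = 0.5; s_3 = 2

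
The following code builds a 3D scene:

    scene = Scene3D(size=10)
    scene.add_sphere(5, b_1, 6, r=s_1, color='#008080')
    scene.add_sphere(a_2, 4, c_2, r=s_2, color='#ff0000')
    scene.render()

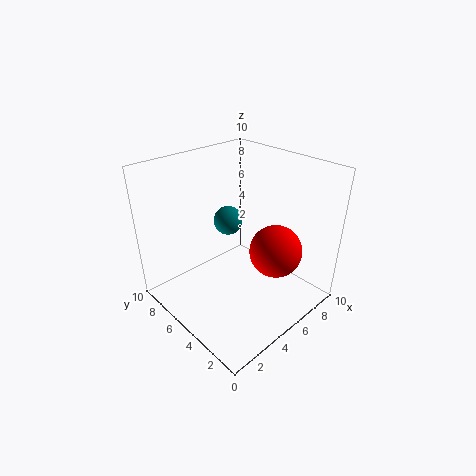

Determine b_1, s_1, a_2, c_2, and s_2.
b_1 = 6
s_1 = 1
a_2 = 8
c_2 = 3
s_2 = 2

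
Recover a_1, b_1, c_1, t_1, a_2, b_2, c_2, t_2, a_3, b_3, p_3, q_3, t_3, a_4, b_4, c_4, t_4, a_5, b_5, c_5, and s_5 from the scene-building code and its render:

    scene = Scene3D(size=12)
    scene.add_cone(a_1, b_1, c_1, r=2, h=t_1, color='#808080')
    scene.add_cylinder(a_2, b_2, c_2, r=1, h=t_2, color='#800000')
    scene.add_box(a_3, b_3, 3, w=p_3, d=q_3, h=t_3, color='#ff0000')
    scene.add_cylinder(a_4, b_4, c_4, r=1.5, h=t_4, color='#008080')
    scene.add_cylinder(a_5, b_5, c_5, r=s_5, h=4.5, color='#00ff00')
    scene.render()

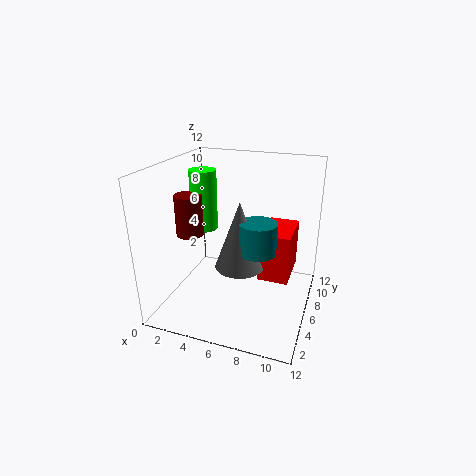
a_1 = 6.5; b_1 = 5; c_1 = 4; t_1 = 5.5; a_2 = 3.5; b_2 = 2.5; c_2 = 7.5; t_2 = 3; a_3 = 8; b_3 = 5; p_3 = 2.5; q_3 = 4; t_3 = 4; a_4 = 8; b_4 = 5; c_4 = 5.5; t_4 = 2.5; a_5 = 4; b_5 = 4; c_5 = 7.5; s_5 = 1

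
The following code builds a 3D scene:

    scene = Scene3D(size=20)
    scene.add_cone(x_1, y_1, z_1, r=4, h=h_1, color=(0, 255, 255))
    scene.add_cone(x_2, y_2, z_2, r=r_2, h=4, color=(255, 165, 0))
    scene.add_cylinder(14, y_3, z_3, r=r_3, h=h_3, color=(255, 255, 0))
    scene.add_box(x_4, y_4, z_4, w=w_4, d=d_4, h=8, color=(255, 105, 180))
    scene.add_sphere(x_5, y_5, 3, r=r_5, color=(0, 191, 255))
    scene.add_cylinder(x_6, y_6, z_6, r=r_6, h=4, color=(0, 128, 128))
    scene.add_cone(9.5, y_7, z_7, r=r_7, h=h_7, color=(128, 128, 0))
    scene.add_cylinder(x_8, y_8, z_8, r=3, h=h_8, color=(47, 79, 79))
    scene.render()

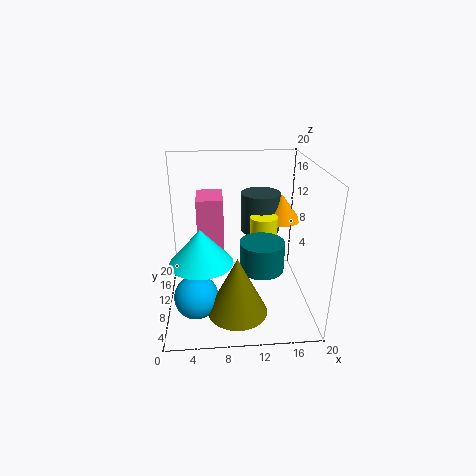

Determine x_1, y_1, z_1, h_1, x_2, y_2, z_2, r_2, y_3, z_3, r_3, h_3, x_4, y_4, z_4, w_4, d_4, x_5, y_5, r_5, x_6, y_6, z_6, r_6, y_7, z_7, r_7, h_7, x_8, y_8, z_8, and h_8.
x_1 = 5
y_1 = 5.5
z_1 = 9
h_1 = 4.5
x_2 = 17
y_2 = 15
z_2 = 10.5
r_2 = 3
y_3 = 12.5
z_3 = 5
r_3 = 2
h_3 = 7
x_4 = 4.5
y_4 = 8.5
z_4 = 8
w_4 = 3.5
d_4 = 5
x_5 = 4
y_5 = 6.5
r_5 = 3
x_6 = 13
y_6 = 7.5
z_6 = 6.5
r_6 = 3
y_7 = 5
z_7 = 1.5
r_7 = 4
h_7 = 8
x_8 = 14
y_8 = 16
z_8 = 8.5
h_8 = 6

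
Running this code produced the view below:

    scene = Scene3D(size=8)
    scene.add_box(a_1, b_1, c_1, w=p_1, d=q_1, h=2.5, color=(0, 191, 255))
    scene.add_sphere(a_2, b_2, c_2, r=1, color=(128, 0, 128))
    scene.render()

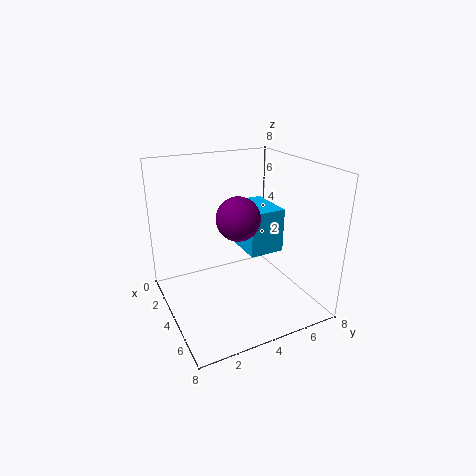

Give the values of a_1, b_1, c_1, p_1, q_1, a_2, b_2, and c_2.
a_1 = 2
b_1 = 4.5
c_1 = 3
p_1 = 2.75
q_1 = 2
a_2 = 6.5
b_2 = 2.75
c_2 = 6.25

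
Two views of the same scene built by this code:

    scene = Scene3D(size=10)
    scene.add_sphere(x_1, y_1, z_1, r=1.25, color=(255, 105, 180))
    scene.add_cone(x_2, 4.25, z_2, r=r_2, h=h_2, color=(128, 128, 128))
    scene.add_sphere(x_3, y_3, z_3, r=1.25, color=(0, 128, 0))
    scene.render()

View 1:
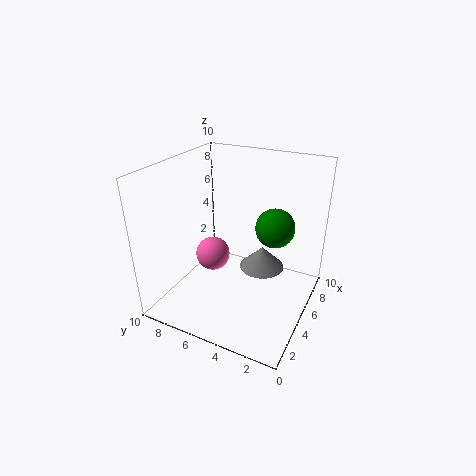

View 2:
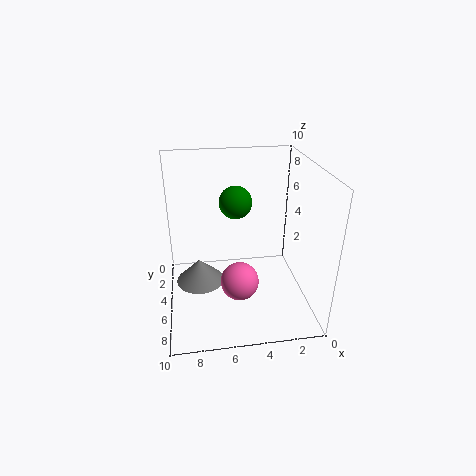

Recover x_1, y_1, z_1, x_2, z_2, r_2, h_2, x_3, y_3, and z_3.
x_1 = 5.25, y_1 = 7.25, z_1 = 3, x_2 = 7.75, z_2 = 1.25, r_2 = 1.75, h_2 = 1.75, x_3 = 4.75, y_3 = 2.25, z_3 = 6.5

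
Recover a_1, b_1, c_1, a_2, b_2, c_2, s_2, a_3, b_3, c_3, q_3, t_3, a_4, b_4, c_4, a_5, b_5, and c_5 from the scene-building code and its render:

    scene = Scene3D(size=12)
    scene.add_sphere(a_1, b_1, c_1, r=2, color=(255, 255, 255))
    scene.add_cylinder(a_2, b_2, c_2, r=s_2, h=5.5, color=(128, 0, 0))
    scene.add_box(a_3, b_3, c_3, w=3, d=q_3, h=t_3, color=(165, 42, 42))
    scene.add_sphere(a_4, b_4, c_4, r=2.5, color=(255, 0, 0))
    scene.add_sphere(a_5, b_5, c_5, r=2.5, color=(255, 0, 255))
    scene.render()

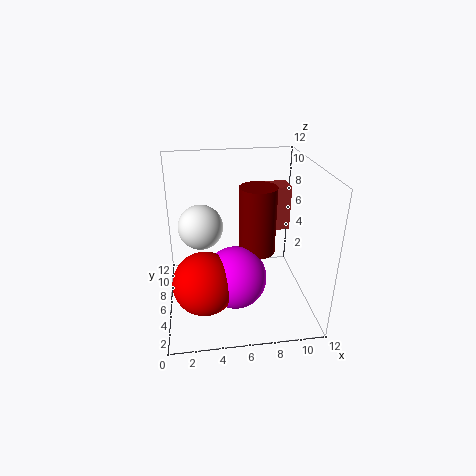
a_1 = 3, b_1 = 8.5, c_1 = 6, a_2 = 7.5, b_2 = 5.5, c_2 = 5, s_2 = 1.5, a_3 = 8, b_3 = 8, c_3 = 5.5, q_3 = 2, t_3 = 4, a_4 = 3, b_4 = 3.5, c_4 = 3.5, a_5 = 5.5, b_5 = 4, c_5 = 3.5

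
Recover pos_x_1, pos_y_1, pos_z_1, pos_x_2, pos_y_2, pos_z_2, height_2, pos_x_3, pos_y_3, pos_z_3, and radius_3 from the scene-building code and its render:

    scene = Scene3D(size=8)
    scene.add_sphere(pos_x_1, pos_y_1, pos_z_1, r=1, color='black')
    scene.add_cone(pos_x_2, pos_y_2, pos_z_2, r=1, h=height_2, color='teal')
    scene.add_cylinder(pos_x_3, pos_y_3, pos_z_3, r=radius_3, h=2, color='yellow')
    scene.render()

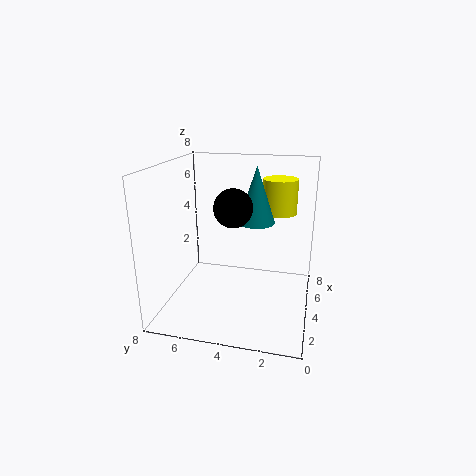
pos_x_1 = 3, pos_y_1 = 4, pos_z_1 = 6, pos_x_2 = 4, pos_y_2 = 3, pos_z_2 = 5, height_2 = 3, pos_x_3 = 6, pos_y_3 = 2, pos_z_3 = 5, radius_3 = 1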